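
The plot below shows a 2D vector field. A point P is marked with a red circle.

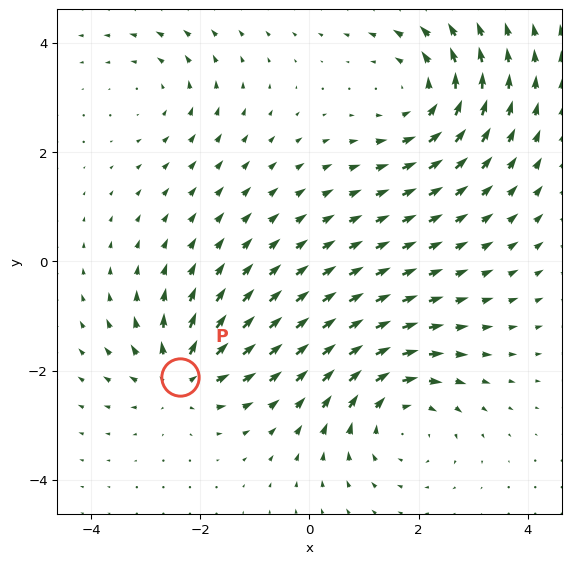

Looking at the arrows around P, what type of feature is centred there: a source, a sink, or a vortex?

source

At P (-2.4, -2.1) the arrows spread outward. Divergence about +5, curl ≈0 — positive divergence with near-zero curl is a source.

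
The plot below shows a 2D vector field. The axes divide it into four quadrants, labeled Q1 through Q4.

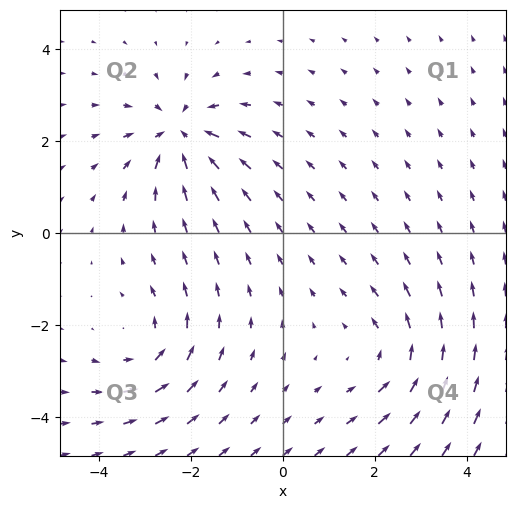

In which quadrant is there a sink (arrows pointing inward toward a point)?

Q2

The sink sits at approximately (-2.2, 2.2), which lies in quadrant Q2. The divergence there is about -6, negative as expected for a sink.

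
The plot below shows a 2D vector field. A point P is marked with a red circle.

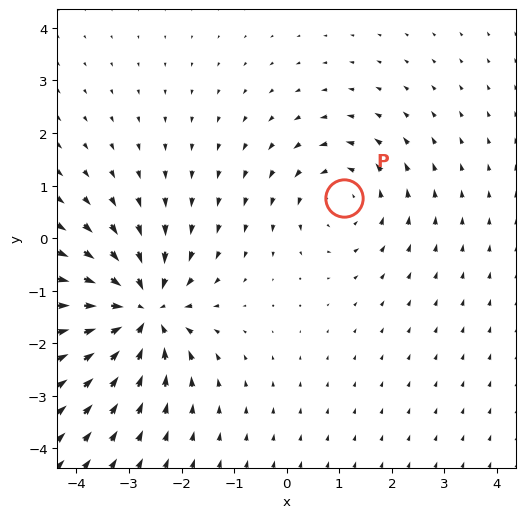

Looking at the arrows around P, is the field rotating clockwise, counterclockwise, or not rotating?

counterclockwise

Near P at (1.1, 0.8) the arrows circulate counterclockwise. The curl (z-component) there is about +2; positive curl means counterclockwise rotation.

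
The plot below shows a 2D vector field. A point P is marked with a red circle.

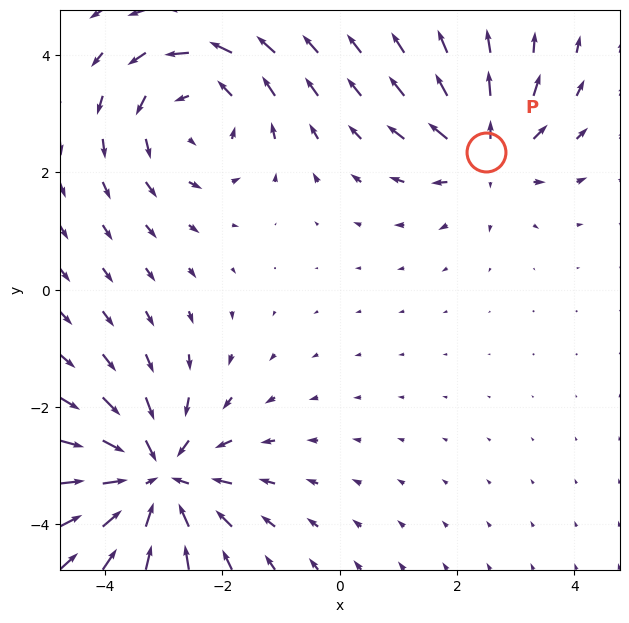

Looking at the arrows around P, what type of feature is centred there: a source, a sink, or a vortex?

At P (2.5, 2.3) the arrows spread outward. Divergence about +4, curl ≈0 — positive divergence with near-zero curl is a source.

source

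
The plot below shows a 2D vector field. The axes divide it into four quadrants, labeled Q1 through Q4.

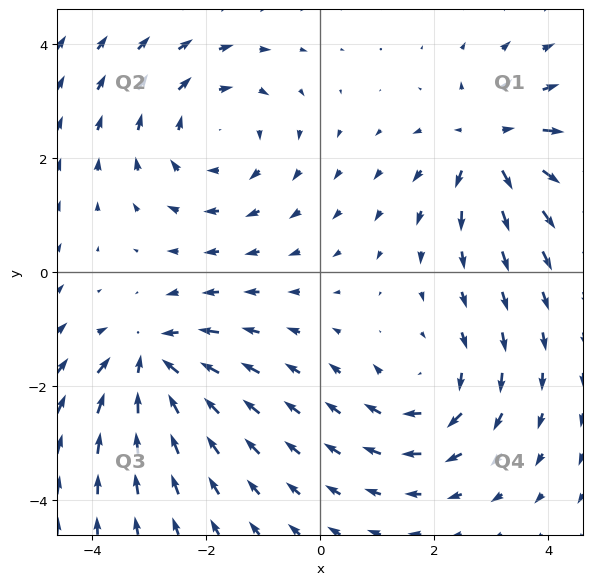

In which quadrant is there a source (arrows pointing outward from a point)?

The source sits at approximately (3.0, 2.2), which lies in quadrant Q1. The divergence there is about +6, positive as expected for a source.

Q1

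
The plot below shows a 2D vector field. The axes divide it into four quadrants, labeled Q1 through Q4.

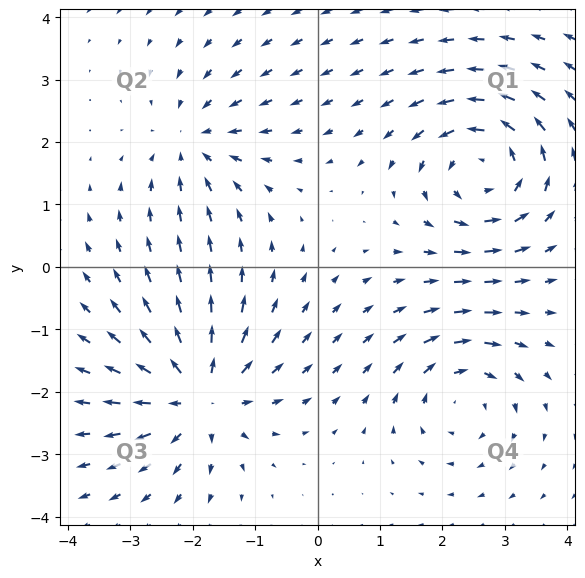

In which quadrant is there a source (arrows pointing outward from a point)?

The source sits at approximately (-1.9, -2.0), which lies in quadrant Q3. The divergence there is about +6, positive as expected for a source.

Q3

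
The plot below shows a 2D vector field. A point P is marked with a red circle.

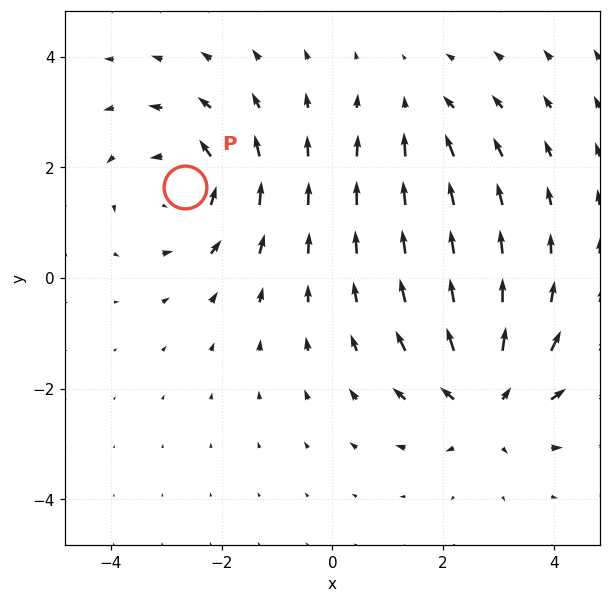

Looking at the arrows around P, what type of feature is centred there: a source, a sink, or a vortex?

vortex

At P (-2.7, 1.6) the arrows circulate counterclockwise. Divergence ≈0, curl about +4 — near-zero divergence with nonzero curl is a vortex.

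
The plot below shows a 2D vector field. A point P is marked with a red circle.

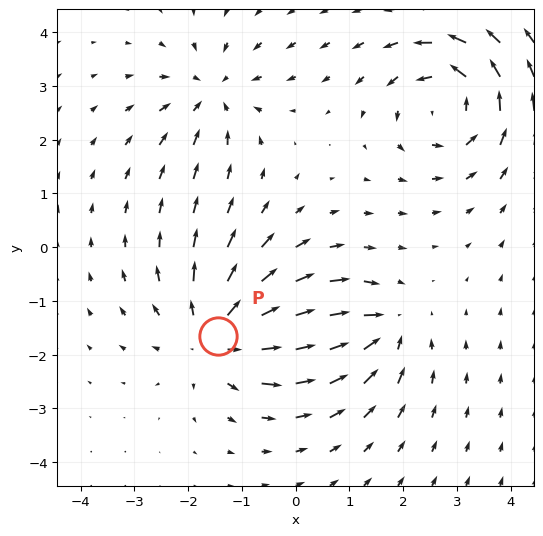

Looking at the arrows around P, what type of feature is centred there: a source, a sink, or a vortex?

source

At P (-1.4, -1.7) the arrows spread outward. Divergence about +4, curl ≈0 — positive divergence with near-zero curl is a source.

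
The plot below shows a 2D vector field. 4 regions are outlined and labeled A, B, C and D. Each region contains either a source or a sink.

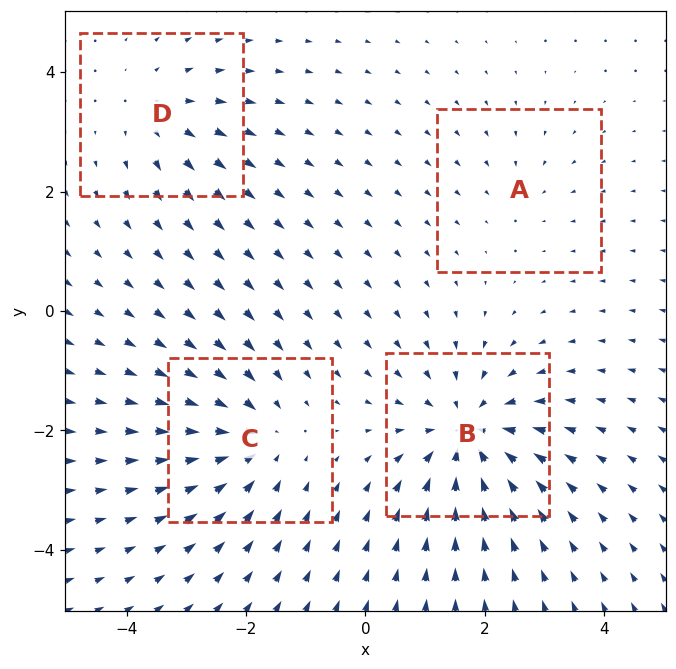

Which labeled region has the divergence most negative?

B

Divergence at each region's feature centre — A: about -2, B: about -6, C: about -5, D: about +3. Region B is most negative.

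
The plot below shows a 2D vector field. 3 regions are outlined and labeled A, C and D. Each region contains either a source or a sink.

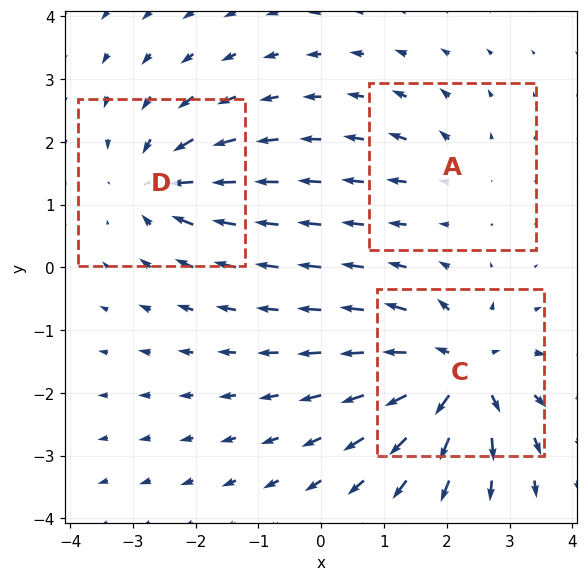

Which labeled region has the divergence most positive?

C

Divergence at each region's feature centre — A: about +2, C: about +6, D: about -4. Region C is most positive.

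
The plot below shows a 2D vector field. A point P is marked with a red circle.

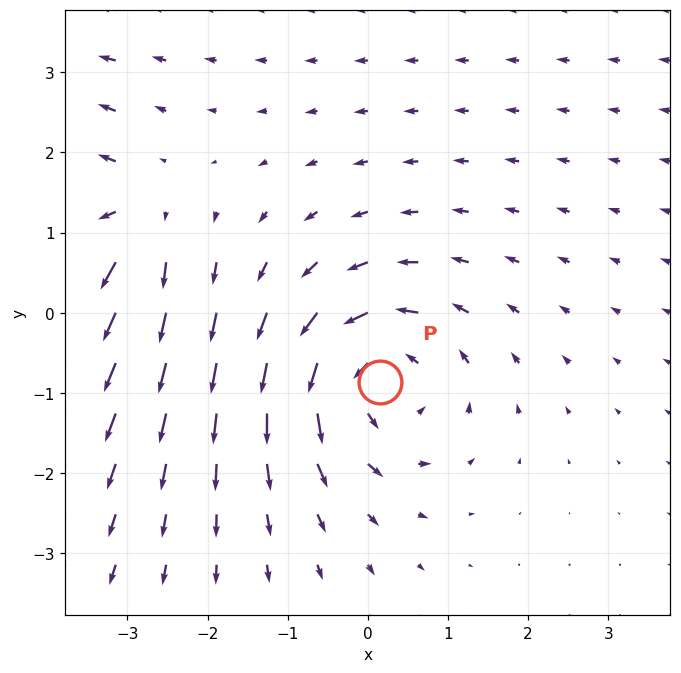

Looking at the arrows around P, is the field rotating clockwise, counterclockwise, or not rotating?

Near P at (0.1, -0.9) the arrows circulate counterclockwise. The curl (z-component) there is about +4; positive curl means counterclockwise rotation.

counterclockwise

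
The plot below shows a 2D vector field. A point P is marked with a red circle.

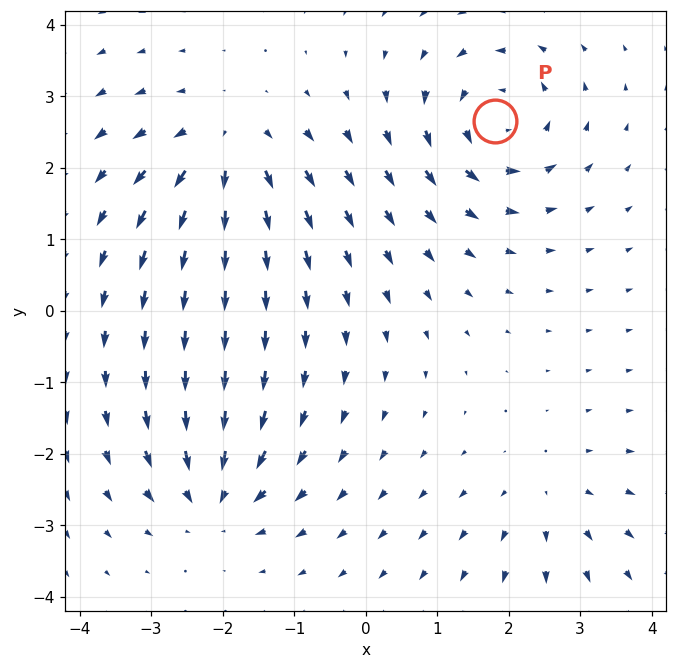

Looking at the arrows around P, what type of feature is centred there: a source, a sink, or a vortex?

At P (1.8, 2.7) the arrows circulate counterclockwise. Divergence ≈0, curl about +6 — near-zero divergence with nonzero curl is a vortex.

vortex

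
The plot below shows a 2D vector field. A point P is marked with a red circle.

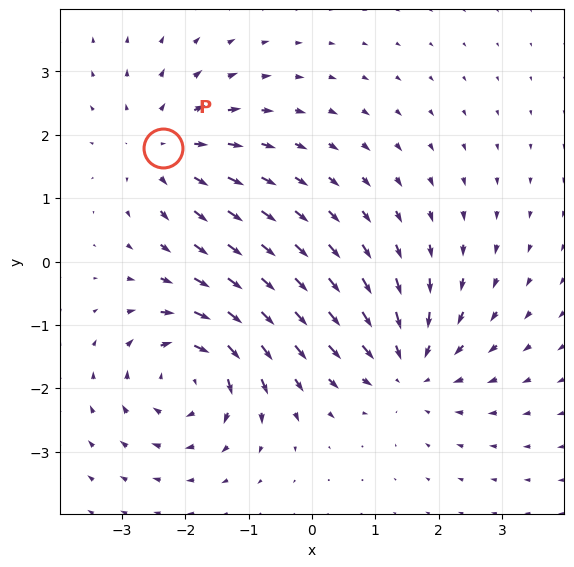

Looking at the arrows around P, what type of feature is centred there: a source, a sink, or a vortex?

At P (-2.3, 1.8) the arrows spread outward. Divergence about +4, curl ≈0 — positive divergence with near-zero curl is a source.

source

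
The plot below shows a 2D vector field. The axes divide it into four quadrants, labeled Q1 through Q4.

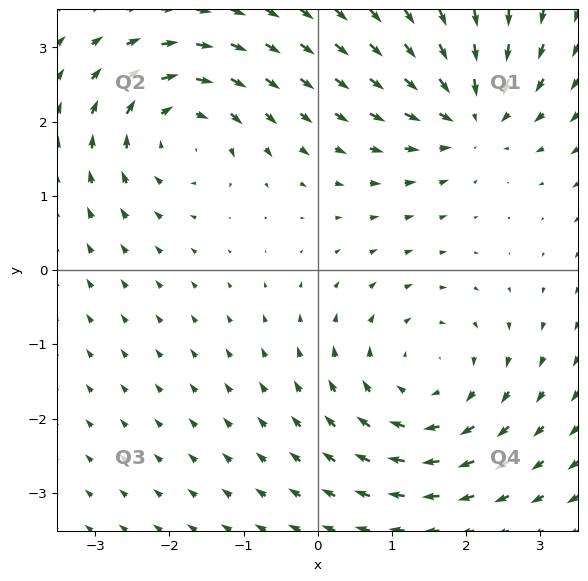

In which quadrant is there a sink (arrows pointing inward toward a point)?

The sink sits at approximately (2.1, 2.1), which lies in quadrant Q1. The divergence there is about -4, negative as expected for a sink.

Q1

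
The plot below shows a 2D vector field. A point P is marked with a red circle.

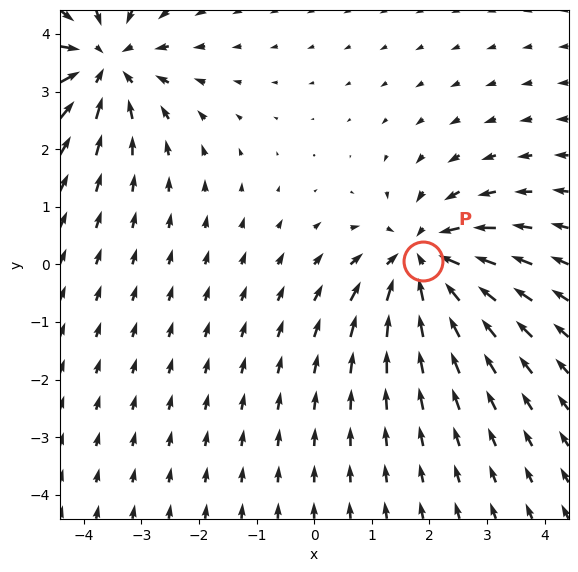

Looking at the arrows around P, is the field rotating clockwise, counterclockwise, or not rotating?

Near P at (1.9, 0.1) the arrows show no circulation. The curl there is ≈0.

not rotating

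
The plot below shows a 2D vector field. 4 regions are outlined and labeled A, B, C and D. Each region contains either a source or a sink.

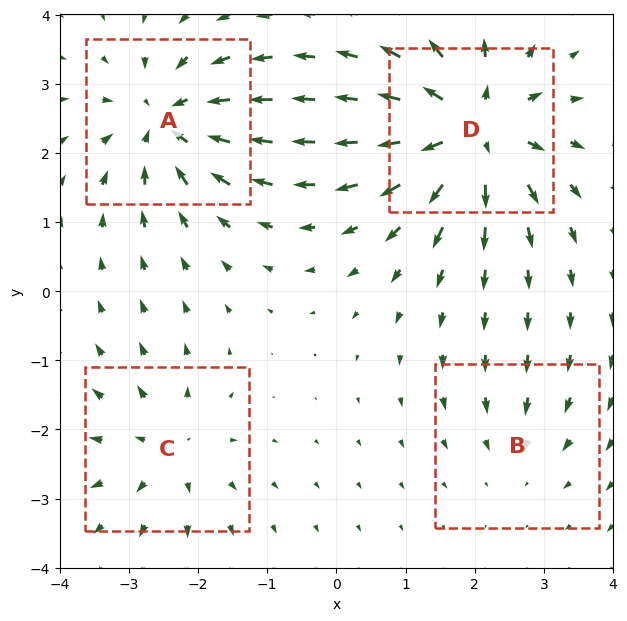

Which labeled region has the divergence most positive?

D

Divergence at each region's feature centre — A: about -6, B: about -3, C: about +4, D: about +8. Region D is most positive.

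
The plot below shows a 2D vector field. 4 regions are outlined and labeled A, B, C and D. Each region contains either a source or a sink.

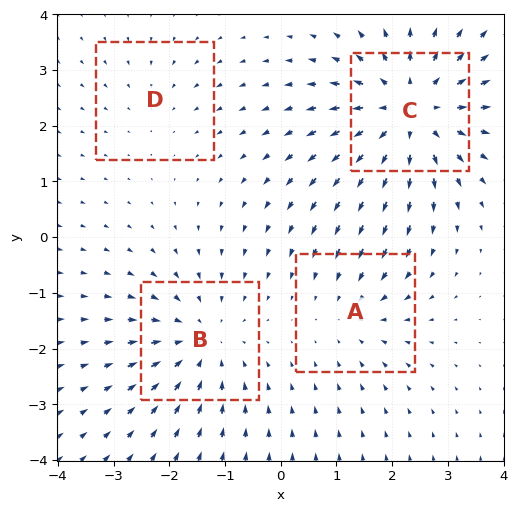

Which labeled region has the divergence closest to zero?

D

Divergence at each region's feature centre — A: about -3, B: about -4, C: about +6, D: about -2. Region D is closest to zero.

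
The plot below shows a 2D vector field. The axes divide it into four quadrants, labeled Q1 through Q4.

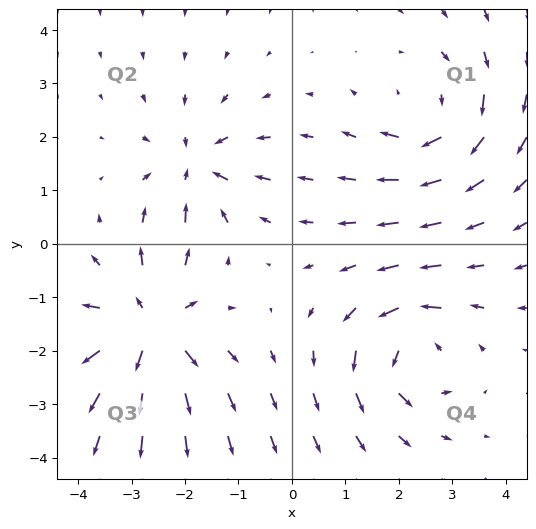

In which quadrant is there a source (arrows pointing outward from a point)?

The source sits at approximately (-2.7, -1.6), which lies in quadrant Q3. The divergence there is about +5, positive as expected for a source.

Q3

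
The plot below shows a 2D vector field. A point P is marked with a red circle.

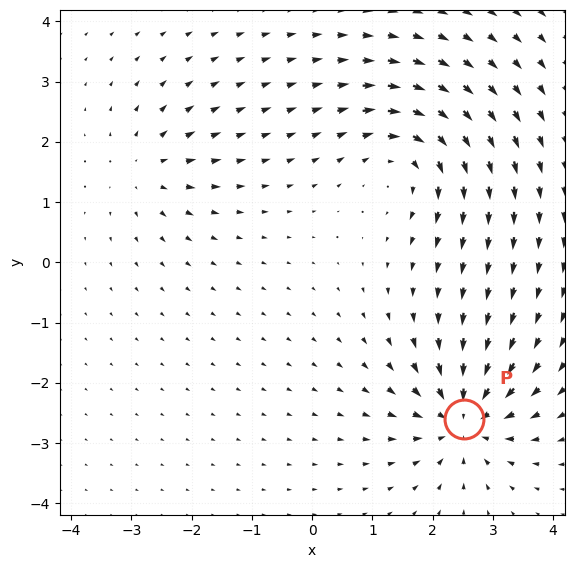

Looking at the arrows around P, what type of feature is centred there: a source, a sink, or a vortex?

At P (2.5, -2.6) the arrows converge inward. Divergence about -6, curl ≈0 — negative divergence with near-zero curl is a sink.

sink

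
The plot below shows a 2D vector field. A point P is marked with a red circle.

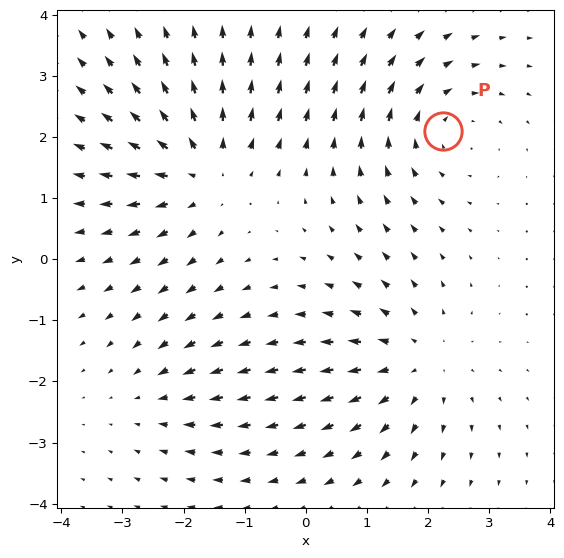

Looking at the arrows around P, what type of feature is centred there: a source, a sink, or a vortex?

vortex

At P (2.2, 2.1) the arrows circulate clockwise. Divergence ≈0, curl about -3 — near-zero divergence with nonzero curl is a vortex.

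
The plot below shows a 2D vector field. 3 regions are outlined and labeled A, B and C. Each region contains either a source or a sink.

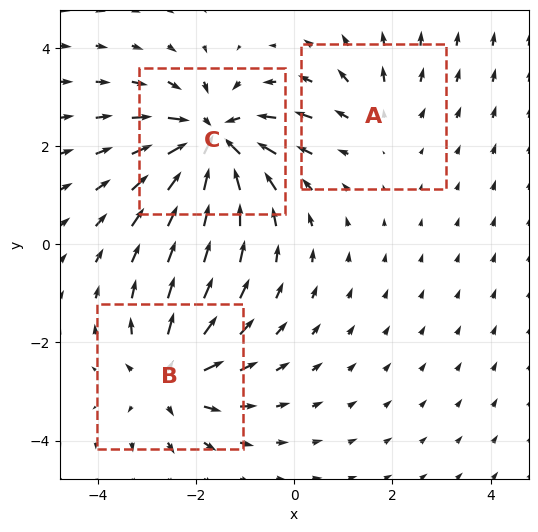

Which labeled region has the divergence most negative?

Divergence at each region's feature centre — A: about +2, B: about +4, C: about -5. Region C is most negative.

C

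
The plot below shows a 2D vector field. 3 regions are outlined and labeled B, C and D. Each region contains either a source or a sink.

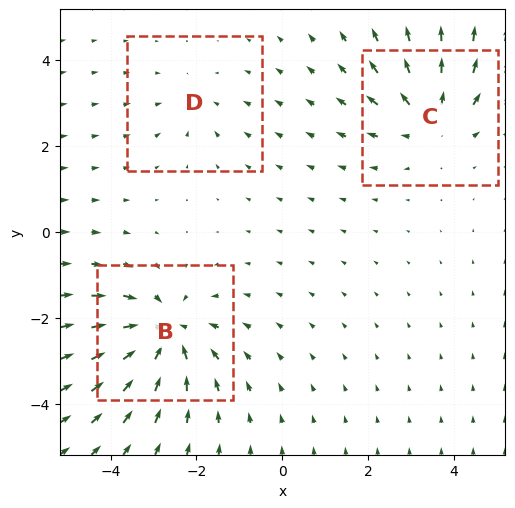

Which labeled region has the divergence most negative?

B

Divergence at each region's feature centre — B: about -4, C: about +3, D: about -2. Region B is most negative.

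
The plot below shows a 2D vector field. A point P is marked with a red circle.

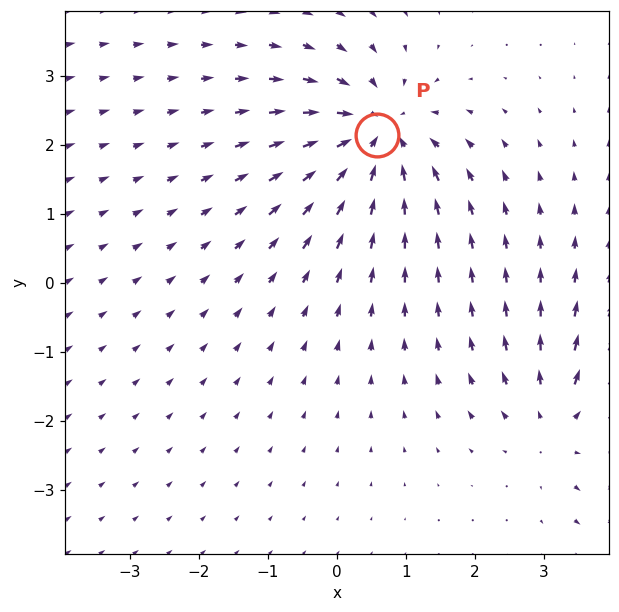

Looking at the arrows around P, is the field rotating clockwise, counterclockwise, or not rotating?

Near P at (0.6, 2.1) the arrows show no circulation. The curl there is ≈0.

not rotating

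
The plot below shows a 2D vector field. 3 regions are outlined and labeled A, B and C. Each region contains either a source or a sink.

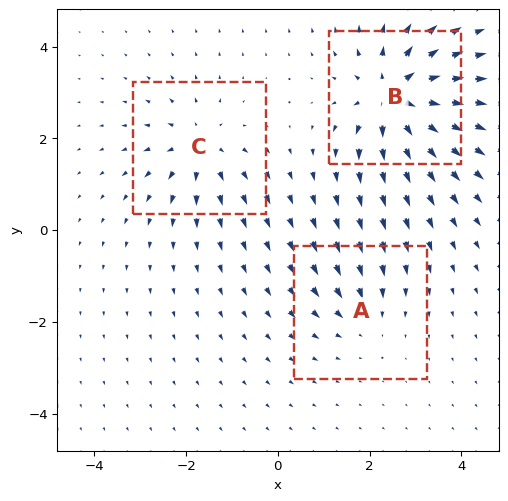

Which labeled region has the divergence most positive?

B

Divergence at each region's feature centre — A: about -2, B: about +6, C: about +4. Region B is most positive.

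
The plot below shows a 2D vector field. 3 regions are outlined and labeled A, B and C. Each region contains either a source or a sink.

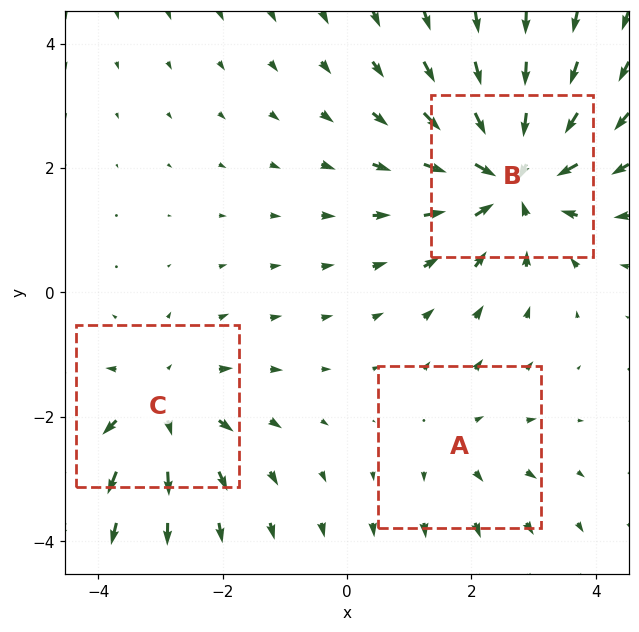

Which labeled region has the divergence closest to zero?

Divergence at each region's feature centre — A: about +2, B: about -4, C: about +3. Region A is closest to zero.

A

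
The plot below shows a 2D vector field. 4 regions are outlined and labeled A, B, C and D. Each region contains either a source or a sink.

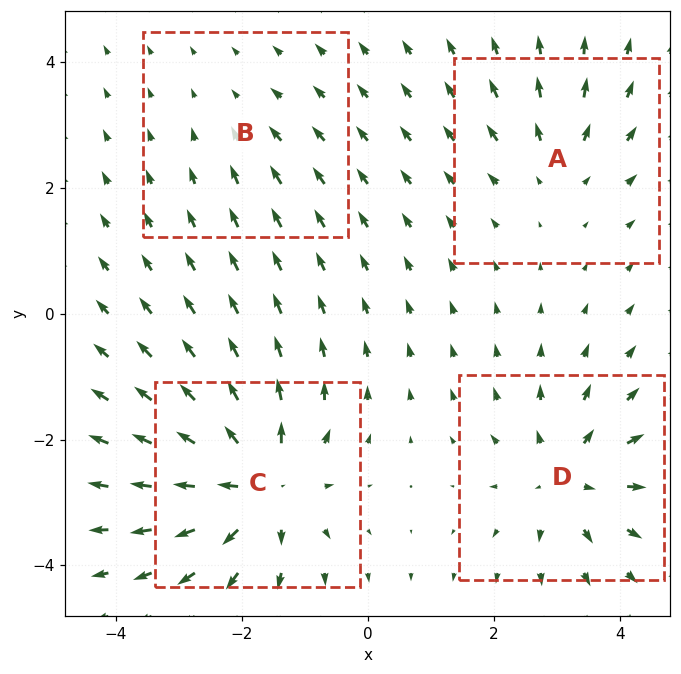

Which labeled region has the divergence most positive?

C

Divergence at each region's feature centre — A: about +3, B: about -2, C: about +7, D: about +5. Region C is most positive.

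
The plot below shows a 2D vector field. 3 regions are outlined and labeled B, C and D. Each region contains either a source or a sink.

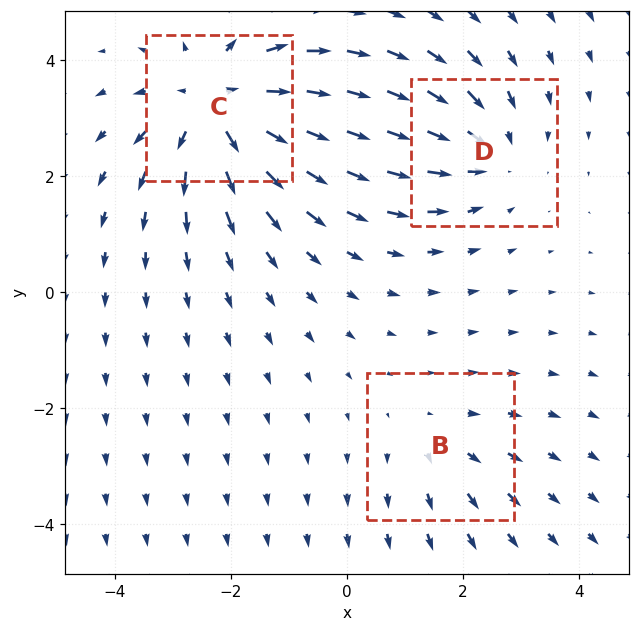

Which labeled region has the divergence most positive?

Divergence at each region's feature centre — B: about +2, C: about +5, D: about -3. Region C is most positive.

C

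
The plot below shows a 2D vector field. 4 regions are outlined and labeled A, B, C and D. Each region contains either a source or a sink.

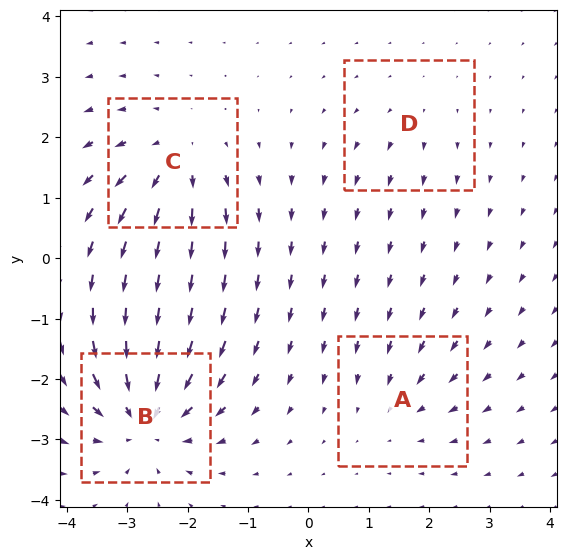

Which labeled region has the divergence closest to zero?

D

Divergence at each region's feature centre — A: about -3, B: about -8, C: about +6, D: about +2. Region D is closest to zero.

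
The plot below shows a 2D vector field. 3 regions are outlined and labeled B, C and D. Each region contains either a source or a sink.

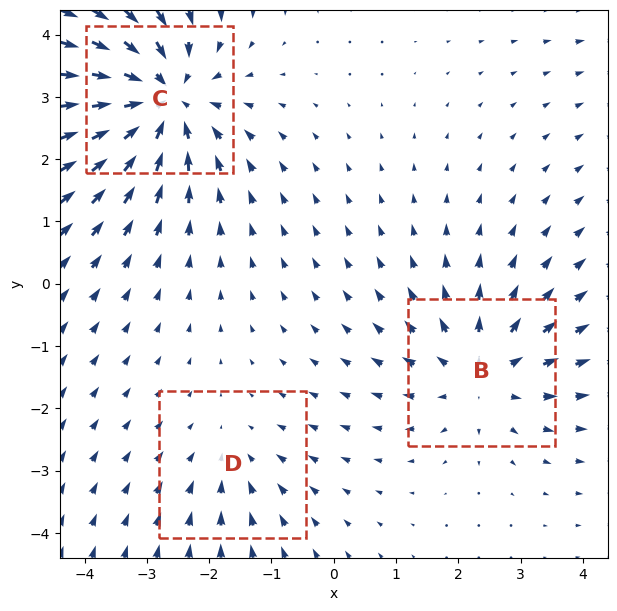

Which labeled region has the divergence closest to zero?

D

Divergence at each region's feature centre — B: about +3, C: about -5, D: about -2. Region D is closest to zero.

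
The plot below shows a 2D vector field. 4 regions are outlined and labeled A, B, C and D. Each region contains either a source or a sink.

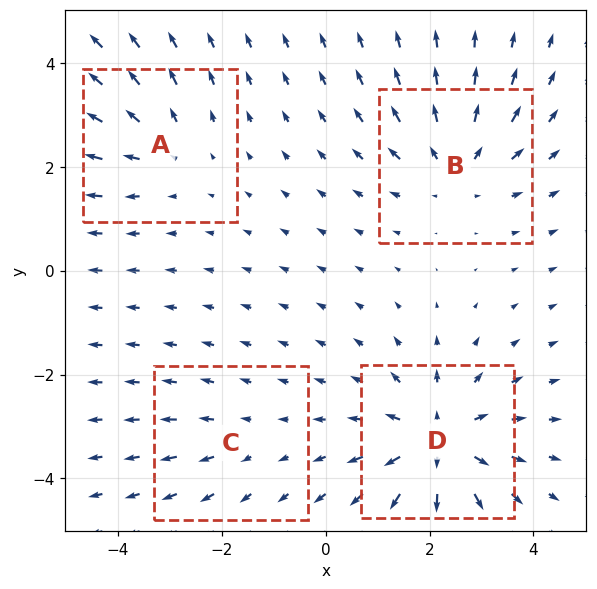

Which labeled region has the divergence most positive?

D

Divergence at each region's feature centre — A: about +3, B: about +5, C: about +2, D: about +7. Region D is most positive.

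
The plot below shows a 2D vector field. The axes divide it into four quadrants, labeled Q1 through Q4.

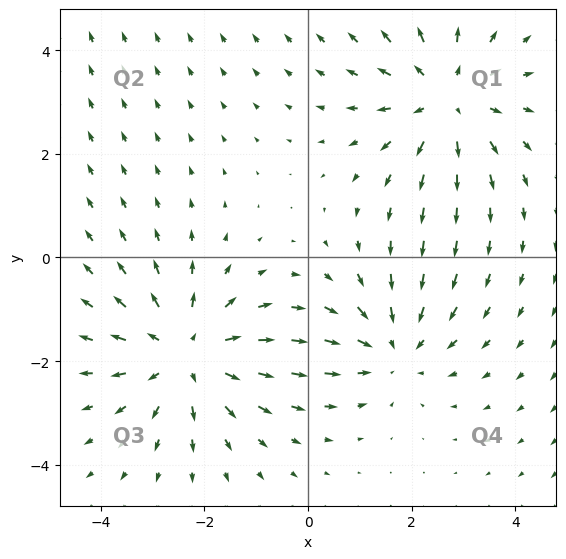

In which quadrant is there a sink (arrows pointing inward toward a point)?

The sink sits at approximately (1.6, -1.8), which lies in quadrant Q4. The divergence there is about -3, negative as expected for a sink.

Q4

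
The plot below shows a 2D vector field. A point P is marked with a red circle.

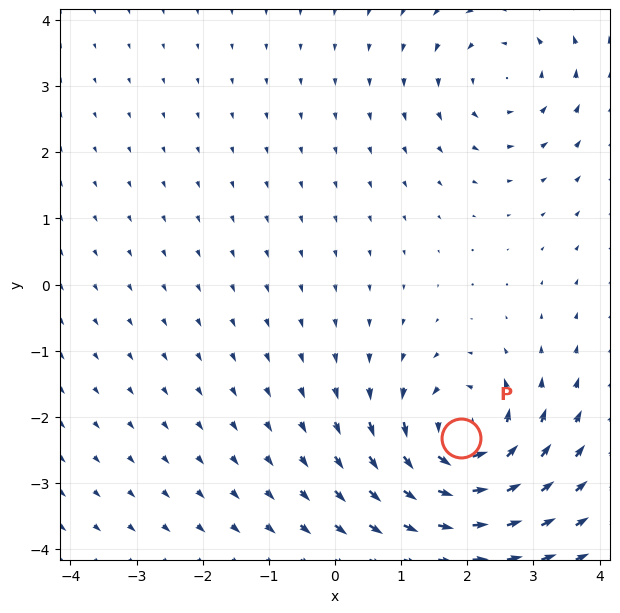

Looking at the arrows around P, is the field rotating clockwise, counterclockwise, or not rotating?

Near P at (1.9, -2.3) the arrows circulate counterclockwise. The curl (z-component) there is about +6; positive curl means counterclockwise rotation.

counterclockwise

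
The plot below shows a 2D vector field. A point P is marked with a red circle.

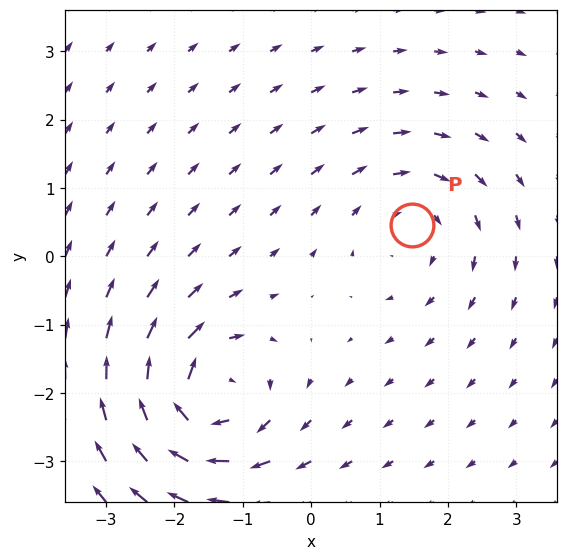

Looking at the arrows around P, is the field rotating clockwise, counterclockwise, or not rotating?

clockwise

Near P at (1.5, 0.5) the arrows circulate clockwise. The curl (z-component) there is about -3; negative curl means clockwise rotation.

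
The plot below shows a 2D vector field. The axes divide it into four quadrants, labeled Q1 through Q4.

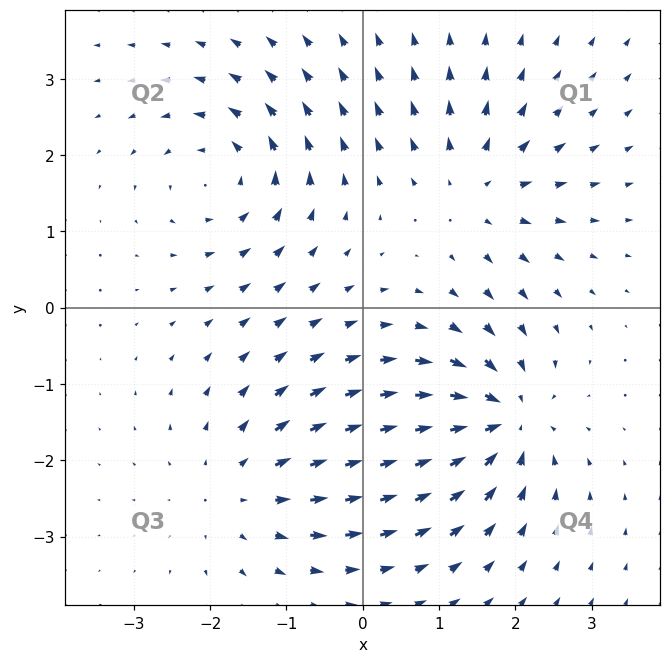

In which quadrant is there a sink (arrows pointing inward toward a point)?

The sink sits at approximately (1.8, -1.5), which lies in quadrant Q4. The divergence there is about -7, negative as expected for a sink.

Q4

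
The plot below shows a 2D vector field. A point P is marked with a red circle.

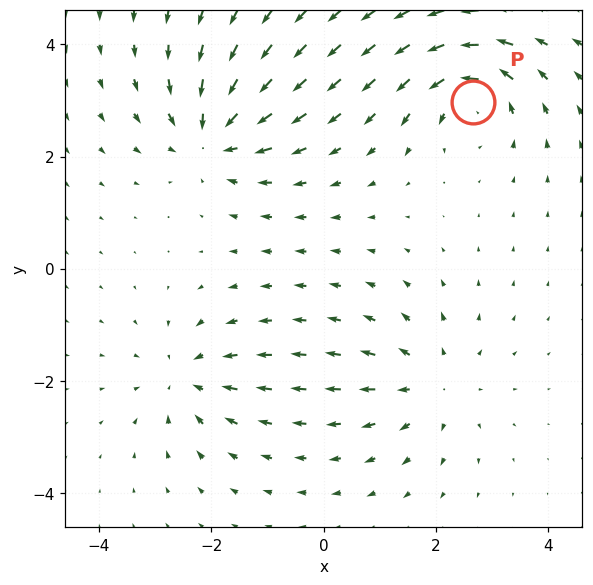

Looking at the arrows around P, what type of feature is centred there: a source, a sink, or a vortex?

vortex

At P (2.7, 3.0) the arrows circulate counterclockwise. Divergence ≈0, curl about +5 — near-zero divergence with nonzero curl is a vortex.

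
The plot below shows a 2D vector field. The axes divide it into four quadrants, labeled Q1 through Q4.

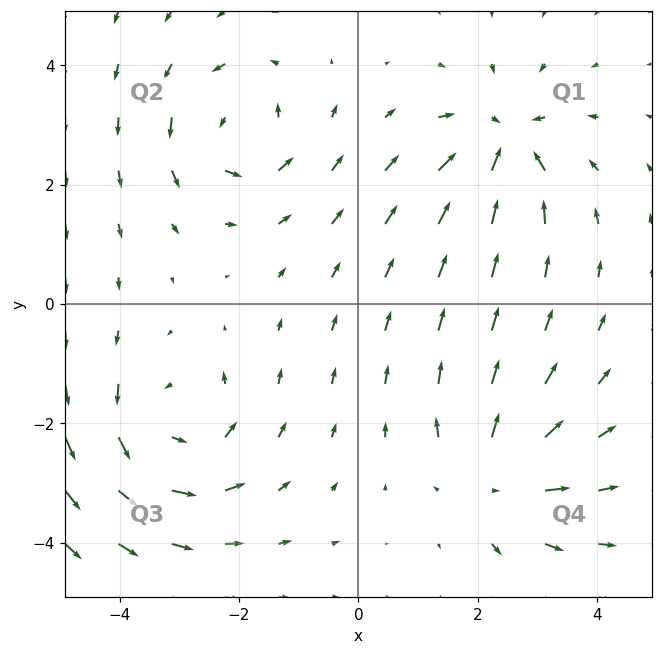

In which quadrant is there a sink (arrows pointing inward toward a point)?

The sink sits at approximately (2.5, 2.7), which lies in quadrant Q1. The divergence there is about -5, negative as expected for a sink.

Q1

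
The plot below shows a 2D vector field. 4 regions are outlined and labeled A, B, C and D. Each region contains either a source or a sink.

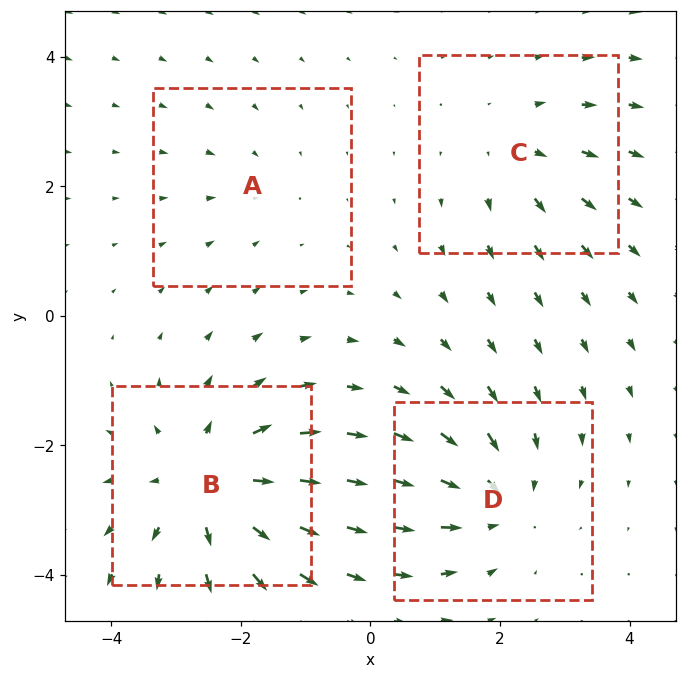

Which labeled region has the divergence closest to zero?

Divergence at each region's feature centre — A: about -2, B: about +6, C: about +3, D: about -4. Region A is closest to zero.

A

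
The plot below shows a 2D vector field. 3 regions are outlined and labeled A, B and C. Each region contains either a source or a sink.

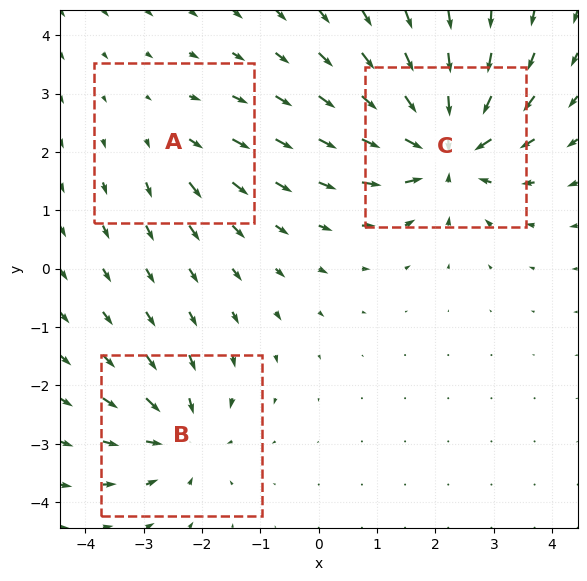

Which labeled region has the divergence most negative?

Divergence at each region's feature centre — A: about +2, B: about -4, C: about -6. Region C is most negative.

C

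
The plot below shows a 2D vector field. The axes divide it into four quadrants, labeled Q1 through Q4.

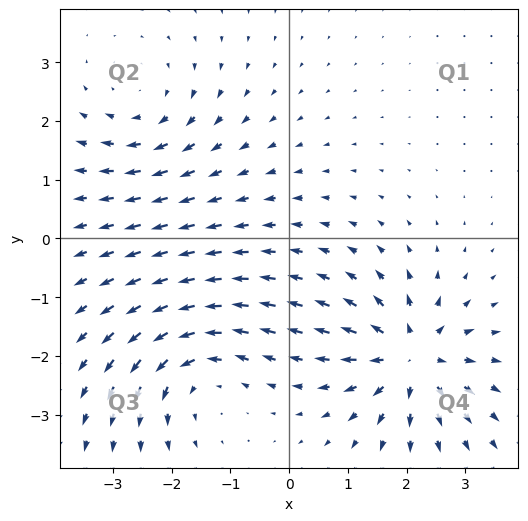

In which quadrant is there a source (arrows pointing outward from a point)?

Q4

The source sits at approximately (2.1, -2.0), which lies in quadrant Q4. The divergence there is about +7, positive as expected for a source.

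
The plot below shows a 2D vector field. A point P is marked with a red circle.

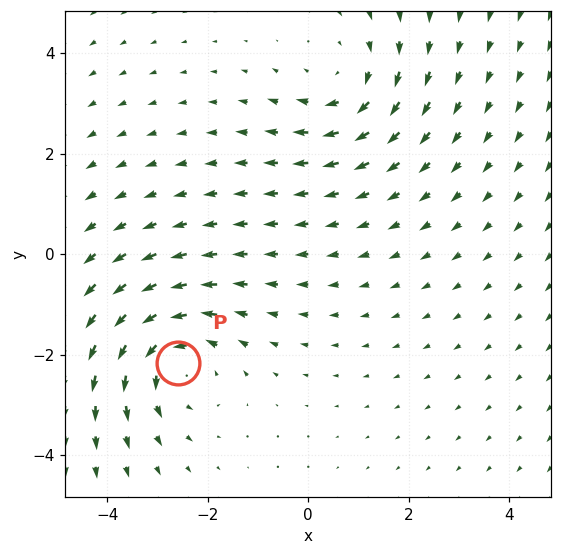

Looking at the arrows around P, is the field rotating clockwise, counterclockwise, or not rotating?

Near P at (-2.6, -2.2) the arrows circulate counterclockwise. The curl (z-component) there is about +3; positive curl means counterclockwise rotation.

counterclockwise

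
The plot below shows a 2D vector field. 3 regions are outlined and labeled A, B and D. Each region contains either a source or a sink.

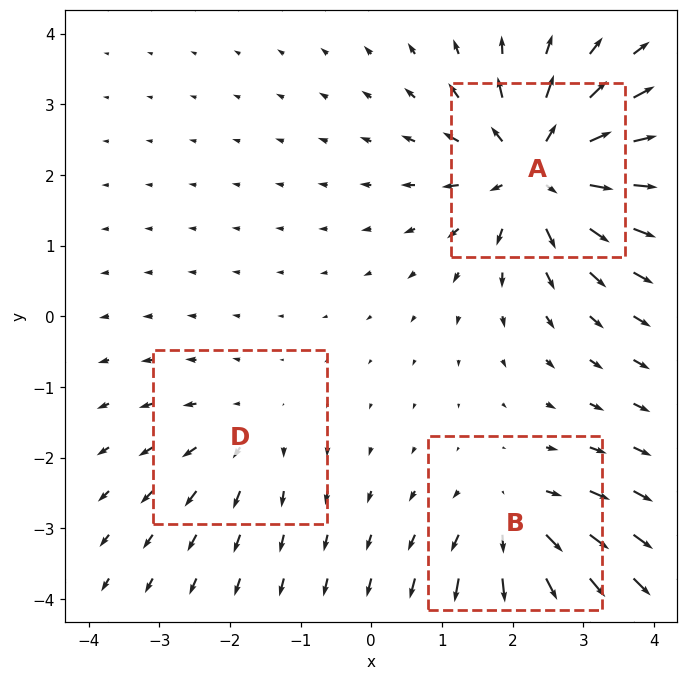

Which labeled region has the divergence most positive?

A

Divergence at each region's feature centre — A: about +6, B: about +3, D: about +2. Region A is most positive.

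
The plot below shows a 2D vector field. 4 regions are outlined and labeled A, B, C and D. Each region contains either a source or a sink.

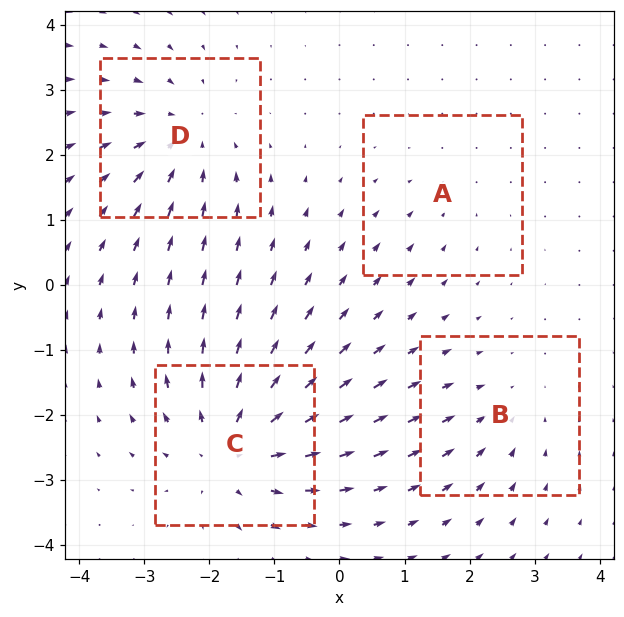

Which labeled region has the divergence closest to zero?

Divergence at each region's feature centre — A: about -2, B: about -3, C: about +6, D: about -5. Region A is closest to zero.

A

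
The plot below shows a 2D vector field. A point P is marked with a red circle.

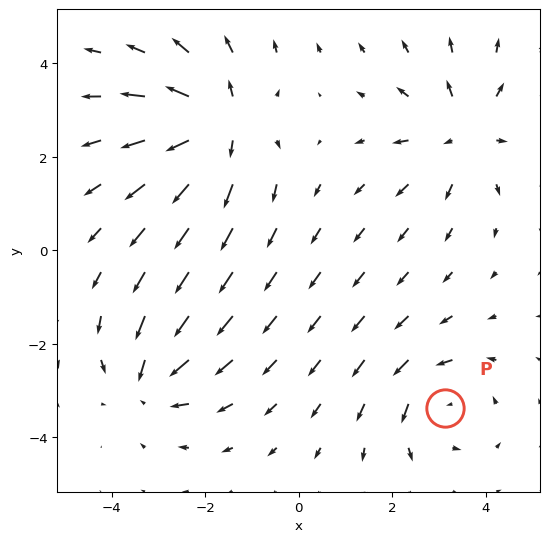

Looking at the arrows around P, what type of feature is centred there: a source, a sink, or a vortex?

At P (3.1, -3.4) the arrows circulate counterclockwise. Divergence ≈0, curl about +4 — near-zero divergence with nonzero curl is a vortex.

vortex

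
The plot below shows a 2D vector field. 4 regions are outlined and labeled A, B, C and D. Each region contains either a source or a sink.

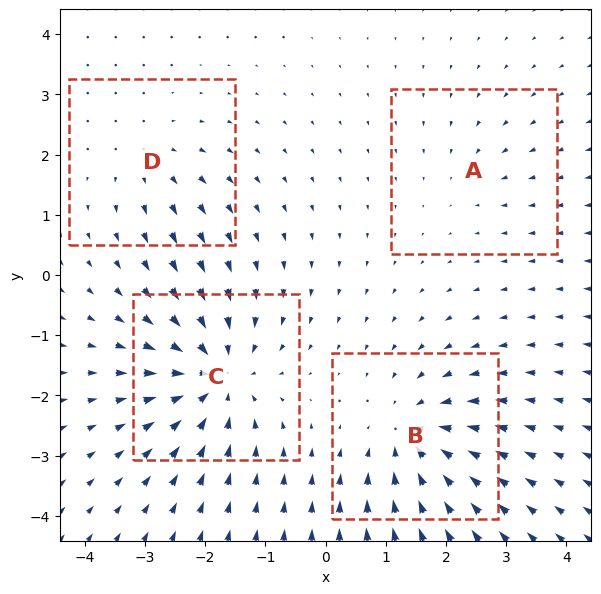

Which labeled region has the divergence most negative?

Divergence at each region's feature centre — A: about -2, B: about -6, C: about -7, D: about +3. Region C is most negative.

C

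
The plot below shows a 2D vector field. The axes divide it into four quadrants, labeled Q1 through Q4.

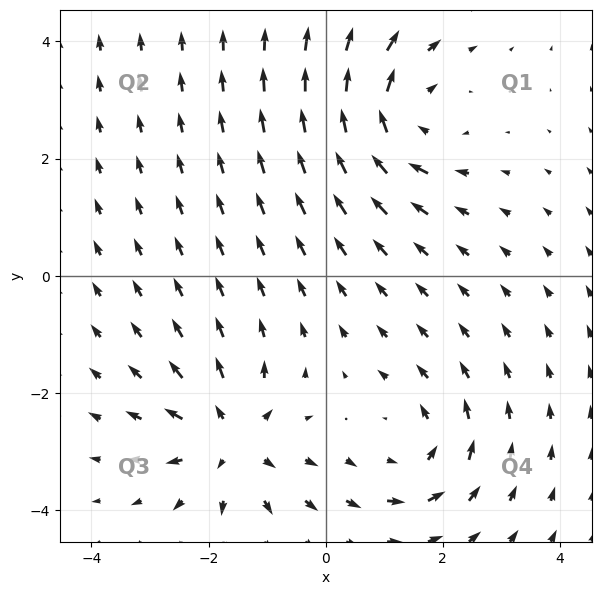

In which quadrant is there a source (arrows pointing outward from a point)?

Q3

The source sits at approximately (-1.6, -2.8), which lies in quadrant Q3. The divergence there is about +5, positive as expected for a source.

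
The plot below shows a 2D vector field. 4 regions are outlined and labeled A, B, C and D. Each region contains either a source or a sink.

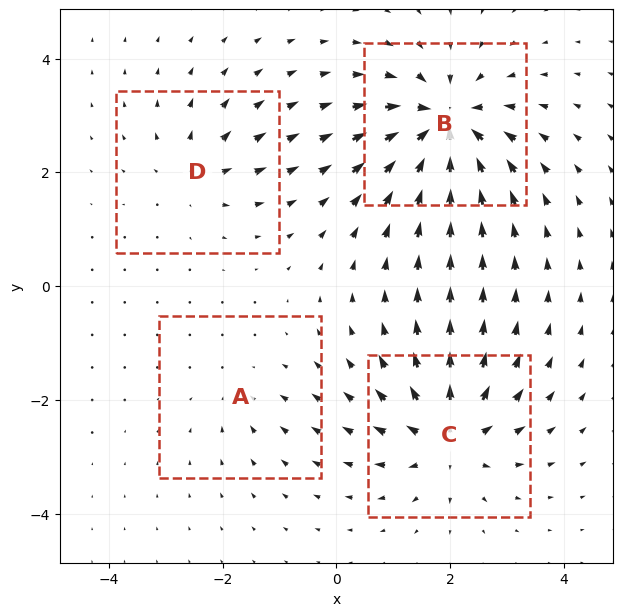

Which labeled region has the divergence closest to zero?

Divergence at each region's feature centre — A: about -2, B: about -8, C: about +6, D: about +4. Region A is closest to zero.

A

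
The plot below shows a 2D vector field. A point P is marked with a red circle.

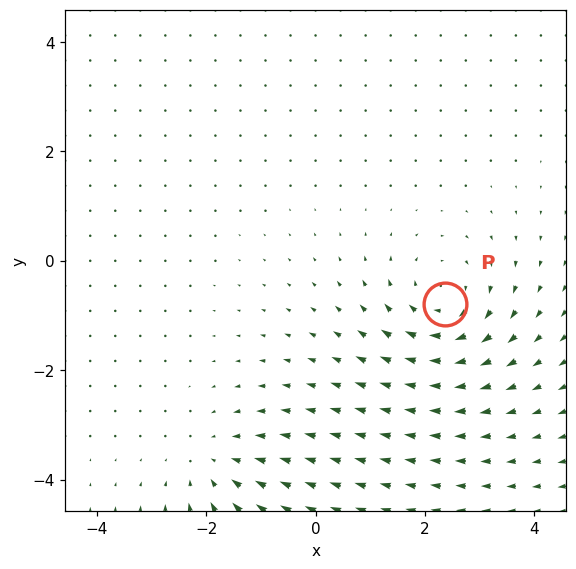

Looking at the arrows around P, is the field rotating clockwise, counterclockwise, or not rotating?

Near P at (2.4, -0.8) the arrows circulate clockwise. The curl (z-component) there is about -4; negative curl means clockwise rotation.

clockwise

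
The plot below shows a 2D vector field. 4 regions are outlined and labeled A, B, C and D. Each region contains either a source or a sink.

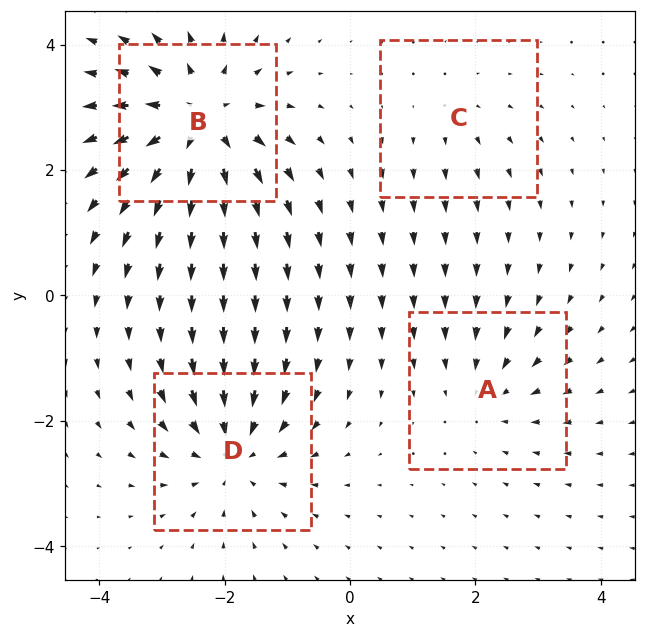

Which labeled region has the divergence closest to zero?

C

Divergence at each region's feature centre — A: about -3, B: about +7, C: about +2, D: about -5. Region C is closest to zero.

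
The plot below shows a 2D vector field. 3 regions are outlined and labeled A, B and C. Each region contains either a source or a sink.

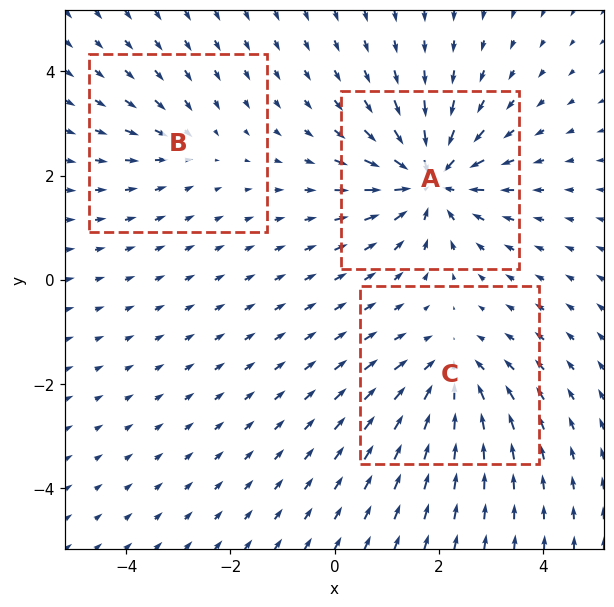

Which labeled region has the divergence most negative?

Divergence at each region's feature centre — A: about -6, B: about -2, C: about -4. Region A is most negative.

A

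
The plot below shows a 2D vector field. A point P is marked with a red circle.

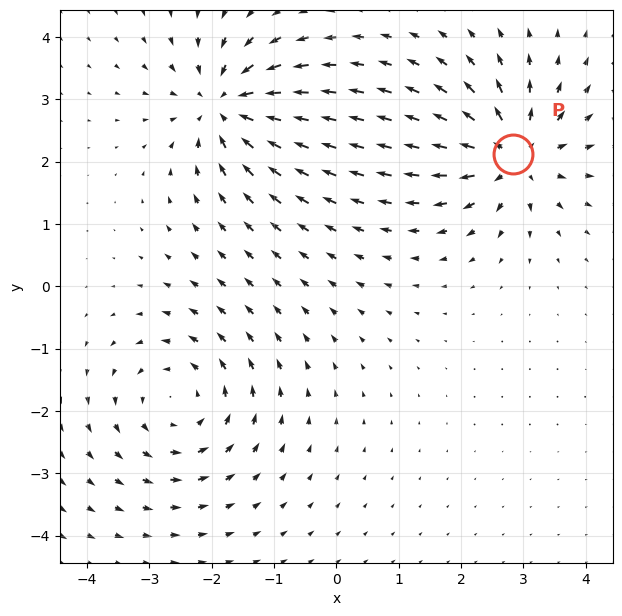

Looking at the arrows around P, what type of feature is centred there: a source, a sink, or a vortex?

At P (2.8, 2.1) the arrows spread outward. Divergence about +5, curl ≈0 — positive divergence with near-zero curl is a source.

source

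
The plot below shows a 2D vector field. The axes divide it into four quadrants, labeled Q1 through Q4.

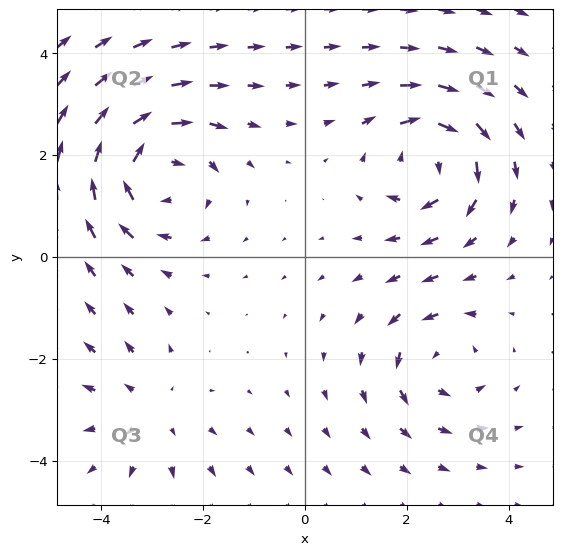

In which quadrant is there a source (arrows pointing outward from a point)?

The source sits at approximately (-3.0, -3.0), which lies in quadrant Q3. The divergence there is about +2, positive as expected for a source.

Q3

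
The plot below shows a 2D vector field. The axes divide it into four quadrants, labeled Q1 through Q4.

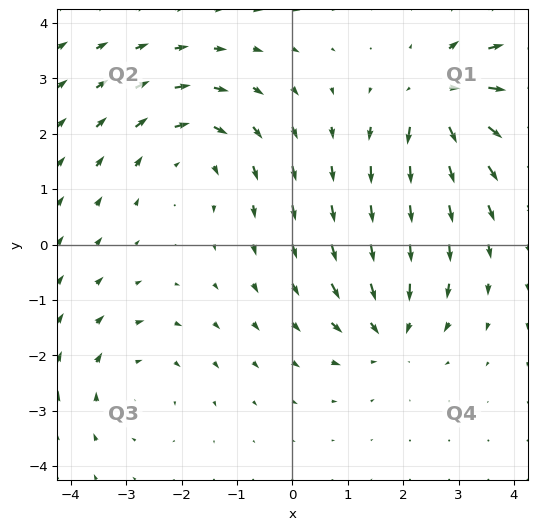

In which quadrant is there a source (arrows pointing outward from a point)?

The source sits at approximately (2.7, 2.6), which lies in quadrant Q1. The divergence there is about +7, positive as expected for a source.

Q1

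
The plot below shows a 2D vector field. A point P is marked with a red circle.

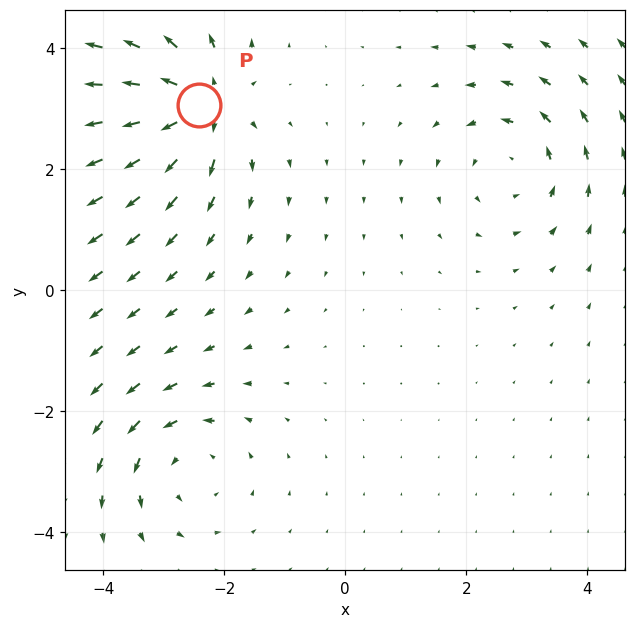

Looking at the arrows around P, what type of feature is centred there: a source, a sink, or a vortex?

source

At P (-2.4, 3.1) the arrows spread outward. Divergence about +5, curl ≈0 — positive divergence with near-zero curl is a source.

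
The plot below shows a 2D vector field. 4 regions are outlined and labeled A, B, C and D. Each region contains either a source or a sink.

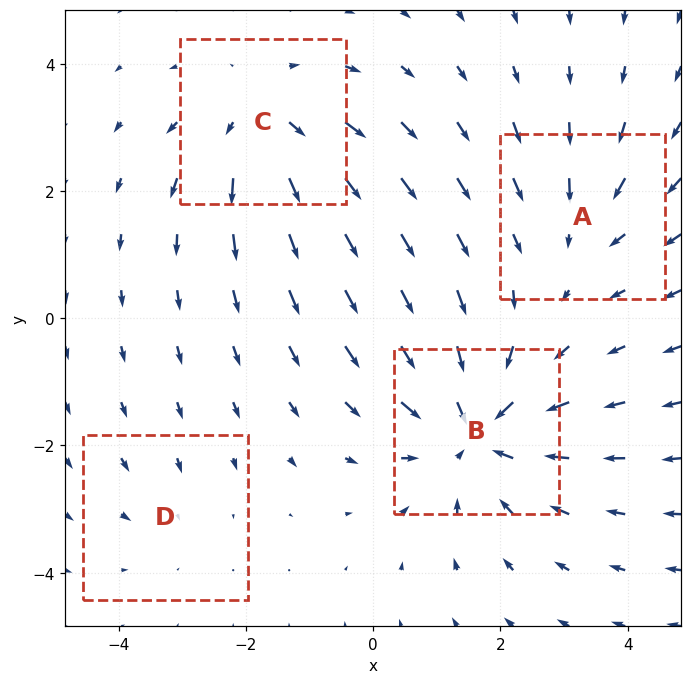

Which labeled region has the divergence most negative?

B

Divergence at each region's feature centre — A: about -3, B: about -6, C: about +4, D: about -2. Region B is most negative.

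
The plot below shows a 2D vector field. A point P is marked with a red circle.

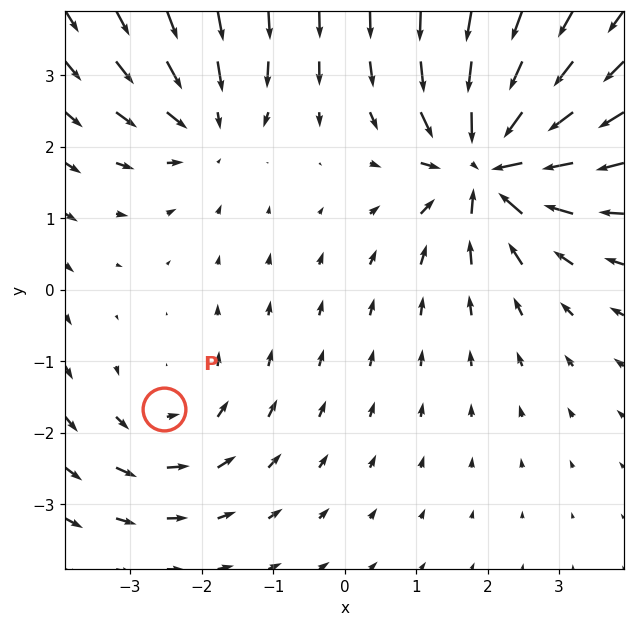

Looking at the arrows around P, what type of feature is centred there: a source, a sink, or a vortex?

vortex

At P (-2.5, -1.7) the arrows circulate counterclockwise. Divergence ≈0, curl about +2 — near-zero divergence with nonzero curl is a vortex.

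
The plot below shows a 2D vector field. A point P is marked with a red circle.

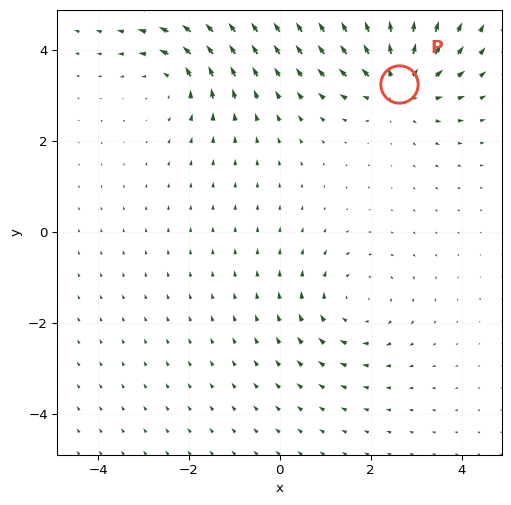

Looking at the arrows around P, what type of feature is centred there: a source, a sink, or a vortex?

At P (2.6, 3.3) the arrows spread outward. Divergence about +4, curl ≈0 — positive divergence with near-zero curl is a source.

source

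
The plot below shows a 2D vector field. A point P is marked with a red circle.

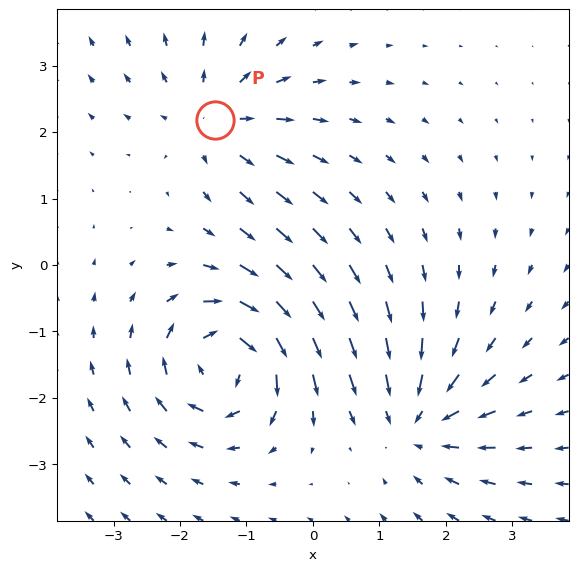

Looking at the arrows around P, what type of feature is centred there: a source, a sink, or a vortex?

source

At P (-1.5, 2.2) the arrows spread outward. Divergence about +4, curl ≈0 — positive divergence with near-zero curl is a source.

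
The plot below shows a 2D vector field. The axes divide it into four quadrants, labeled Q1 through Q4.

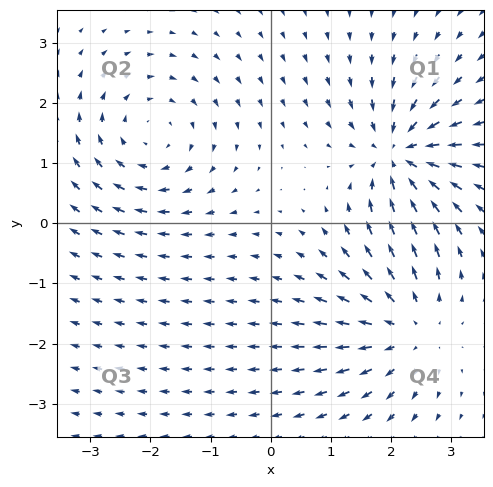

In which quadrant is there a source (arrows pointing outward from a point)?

Q4

The source sits at approximately (2.3, -1.7), which lies in quadrant Q4. The divergence there is about +5, positive as expected for a source.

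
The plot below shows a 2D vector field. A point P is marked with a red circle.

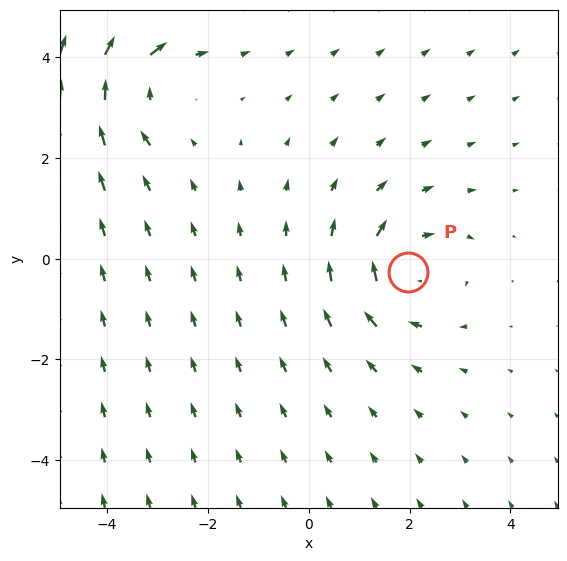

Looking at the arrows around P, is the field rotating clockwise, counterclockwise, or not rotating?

Near P at (2.0, -0.3) the arrows circulate clockwise. The curl (z-component) there is about -3; negative curl means clockwise rotation.

clockwise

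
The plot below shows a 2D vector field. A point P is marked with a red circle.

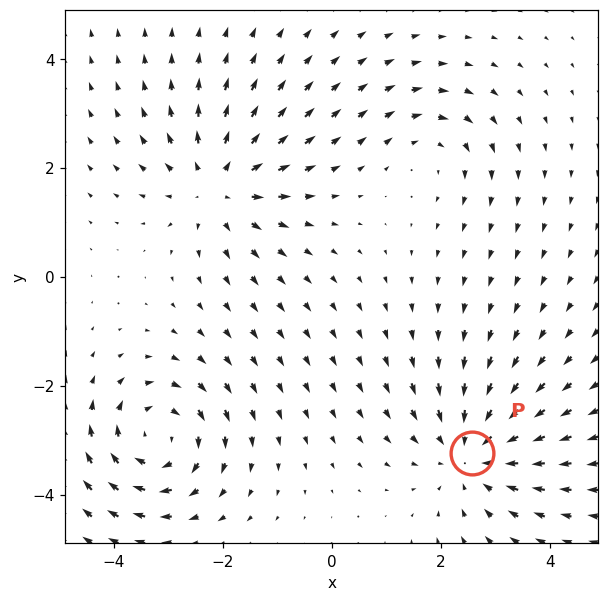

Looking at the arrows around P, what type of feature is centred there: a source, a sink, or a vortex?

At P (2.6, -3.2) the arrows converge inward. Divergence about -4, curl ≈0 — negative divergence with near-zero curl is a sink.

sink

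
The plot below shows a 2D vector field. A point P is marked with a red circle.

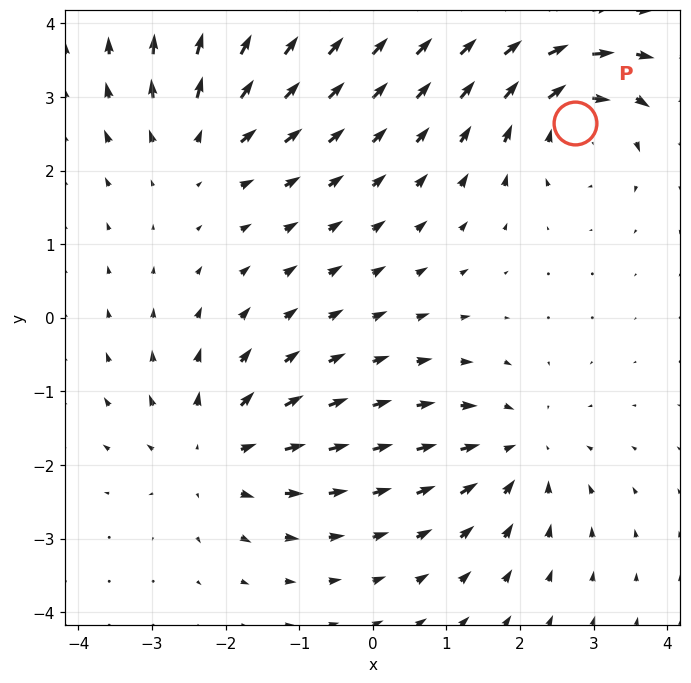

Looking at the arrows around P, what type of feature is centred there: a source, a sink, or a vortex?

vortex

At P (2.8, 2.7) the arrows circulate clockwise. Divergence ≈0, curl about -6 — near-zero divergence with nonzero curl is a vortex.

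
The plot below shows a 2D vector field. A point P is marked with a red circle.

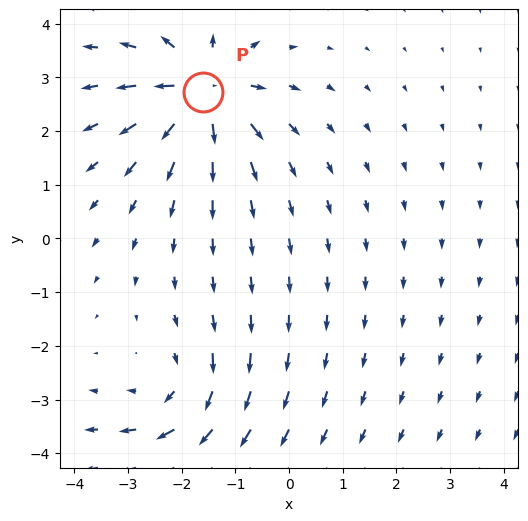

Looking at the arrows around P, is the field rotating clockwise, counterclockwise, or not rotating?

not rotating

Near P at (-1.6, 2.7) the arrows show no circulation. The curl there is ≈0.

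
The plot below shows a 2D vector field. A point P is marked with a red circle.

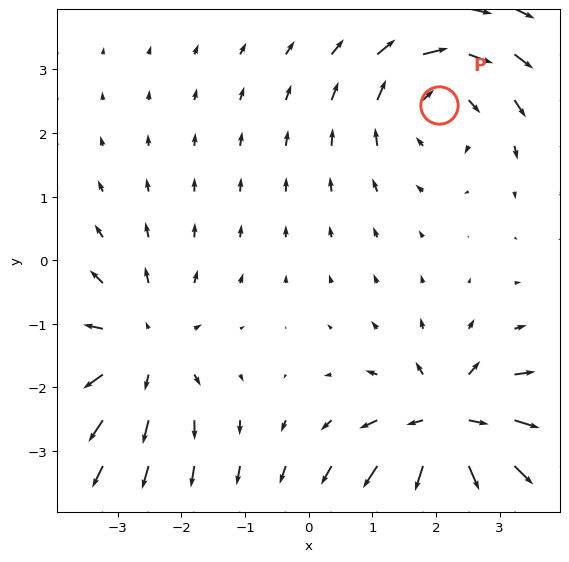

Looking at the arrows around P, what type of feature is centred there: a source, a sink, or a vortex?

vortex

At P (2.0, 2.4) the arrows circulate clockwise. Divergence ≈0, curl about -4 — near-zero divergence with nonzero curl is a vortex.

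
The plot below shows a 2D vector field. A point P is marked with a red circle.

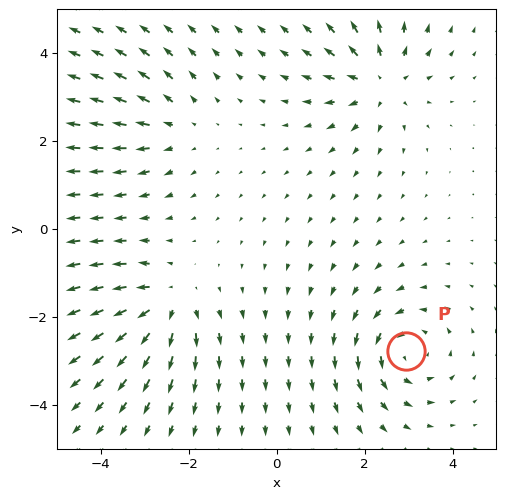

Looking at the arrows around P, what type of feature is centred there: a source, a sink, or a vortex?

vortex

At P (2.9, -2.8) the arrows circulate counterclockwise. Divergence ≈0, curl about +4 — near-zero divergence with nonzero curl is a vortex.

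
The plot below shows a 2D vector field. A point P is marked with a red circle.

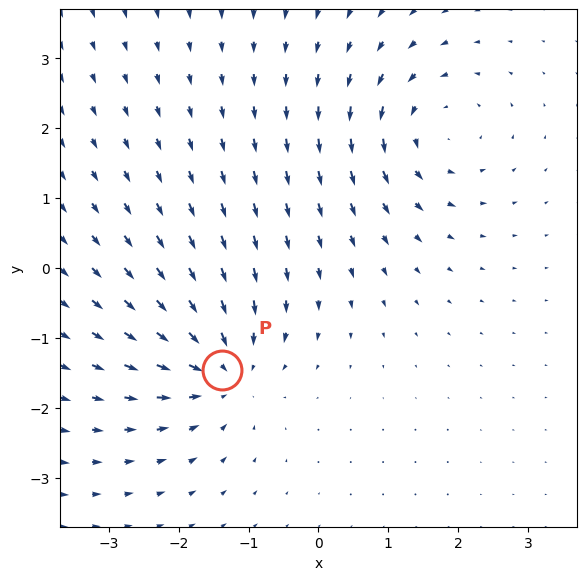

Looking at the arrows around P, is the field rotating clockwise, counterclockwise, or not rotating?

not rotating

Near P at (-1.4, -1.5) the arrows show no circulation. The curl there is ≈0.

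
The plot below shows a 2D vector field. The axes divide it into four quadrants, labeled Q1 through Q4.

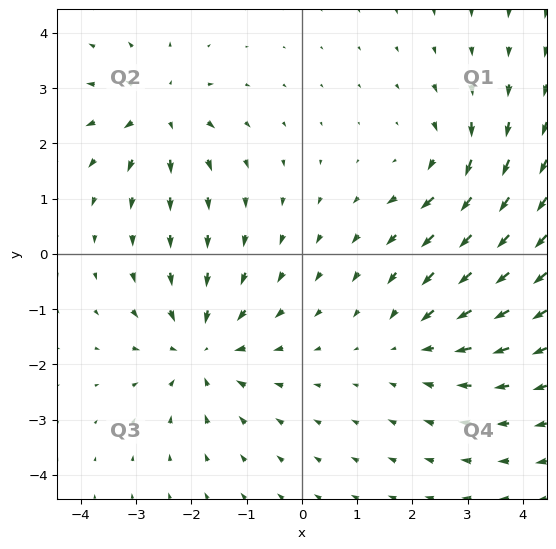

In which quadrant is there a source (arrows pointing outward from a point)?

Q2

The source sits at approximately (-2.6, 2.5), which lies in quadrant Q2. The divergence there is about +5, positive as expected for a source.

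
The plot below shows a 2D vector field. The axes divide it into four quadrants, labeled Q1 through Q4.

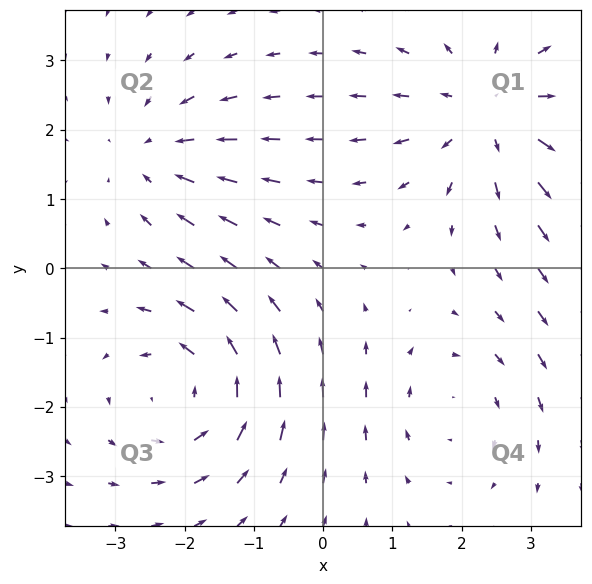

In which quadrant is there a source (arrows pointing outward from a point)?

The source sits at approximately (2.4, 2.3), which lies in quadrant Q1. The divergence there is about +4, positive as expected for a source.

Q1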